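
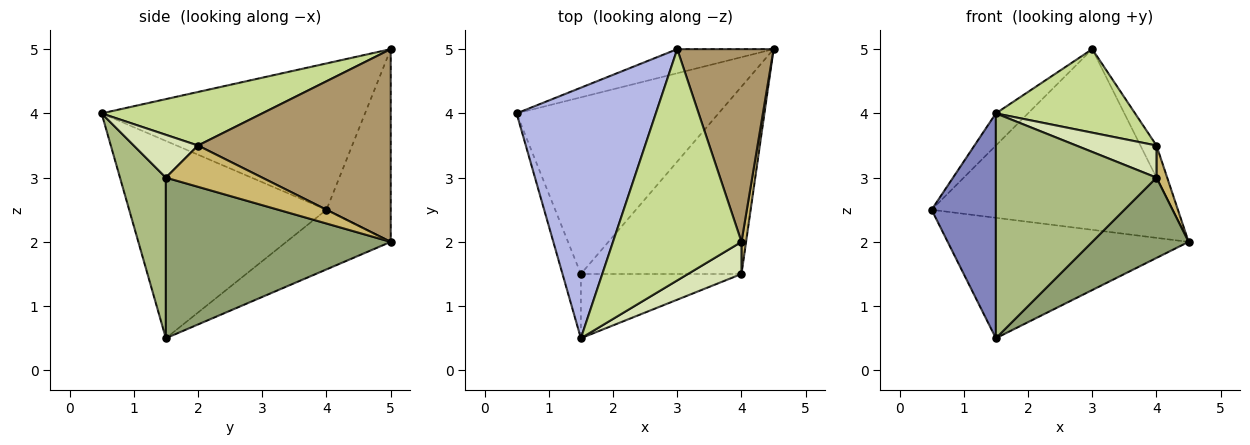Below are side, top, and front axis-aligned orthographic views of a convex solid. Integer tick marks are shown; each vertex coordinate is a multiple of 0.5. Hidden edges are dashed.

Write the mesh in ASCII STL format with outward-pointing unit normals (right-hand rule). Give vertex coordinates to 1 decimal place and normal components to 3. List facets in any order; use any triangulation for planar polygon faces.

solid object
 facet normal -0.237 0.547 -0.803
  outer loop
   vertex 1.5 1.5 0.5
   vertex 0.5 4.0 2.5
   vertex 4.5 5.0 2.0
  endloop
 endfacet
 facet normal -0.947 -0.308 -0.088
  outer loop
   vertex 1.5 1.5 0.5
   vertex 1.5 0.5 4.0
   vertex 0.5 4.0 2.5
  endloop
 endfacet
 facet normal -0.256 0.958 -0.128
  outer loop
   vertex 3.0 5.0 5.0
   vertex 4.5 5.0 2.0
   vertex 0.5 4.0 2.5
  endloop
 endfacet
 facet normal -0.722 0.088 0.687
  outer loop
   vertex 3.0 5.0 5.0
   vertex 0.5 4.0 2.5
   vertex 1.5 0.5 4.0
  endloop
 endfacet
 facet normal 0.677 -0.290 -0.677
  outer loop
   vertex 4.0 1.5 3.0
   vertex 1.5 1.5 0.5
   vertex 4.5 5.0 2.0
  endloop
 endfacet
 facet normal 0.265 -0.927 -0.265
  outer loop
   vertex 4.0 1.5 3.0
   vertex 1.5 0.5 4.0
   vertex 1.5 1.5 0.5
  endloop
 endfacet
 facet normal 0.365 -0.316 0.876
  outer loop
   vertex 4.0 2.0 3.5
   vertex 3.0 5.0 5.0
   vertex 1.5 0.5 4.0
  endloop
 endfacet
 facet normal 0.492 -0.615 0.615
  outer loop
   vertex 4.0 2.0 3.5
   vertex 1.5 0.5 4.0
   vertex 4.0 1.5 3.0
  endloop
 endfacet
 facet normal 0.892 0.074 0.446
  outer loop
   vertex 4.0 2.0 3.5
   vertex 4.5 5.0 2.0
   vertex 3.0 5.0 5.0
  endloop
 endfacet
 facet normal 0.988 -0.110 0.110
  outer loop
   vertex 4.0 2.0 3.5
   vertex 4.0 1.5 3.0
   vertex 4.5 5.0 2.0
  endloop
 endfacet
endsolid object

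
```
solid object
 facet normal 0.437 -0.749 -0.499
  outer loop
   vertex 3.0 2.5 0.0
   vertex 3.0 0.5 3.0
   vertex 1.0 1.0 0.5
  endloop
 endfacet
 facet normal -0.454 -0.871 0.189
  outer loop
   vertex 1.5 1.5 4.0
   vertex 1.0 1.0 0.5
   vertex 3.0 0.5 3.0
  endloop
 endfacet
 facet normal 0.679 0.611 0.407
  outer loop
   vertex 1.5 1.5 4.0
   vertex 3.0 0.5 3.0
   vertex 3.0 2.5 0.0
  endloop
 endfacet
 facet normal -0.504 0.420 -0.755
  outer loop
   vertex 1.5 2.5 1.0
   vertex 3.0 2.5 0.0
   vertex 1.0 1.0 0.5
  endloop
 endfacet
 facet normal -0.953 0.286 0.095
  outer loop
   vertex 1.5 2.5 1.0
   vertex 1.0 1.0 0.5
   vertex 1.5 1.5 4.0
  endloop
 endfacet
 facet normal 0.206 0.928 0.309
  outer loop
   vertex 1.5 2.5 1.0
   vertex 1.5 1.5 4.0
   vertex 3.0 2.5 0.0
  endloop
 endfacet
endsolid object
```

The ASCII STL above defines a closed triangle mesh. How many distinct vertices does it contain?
5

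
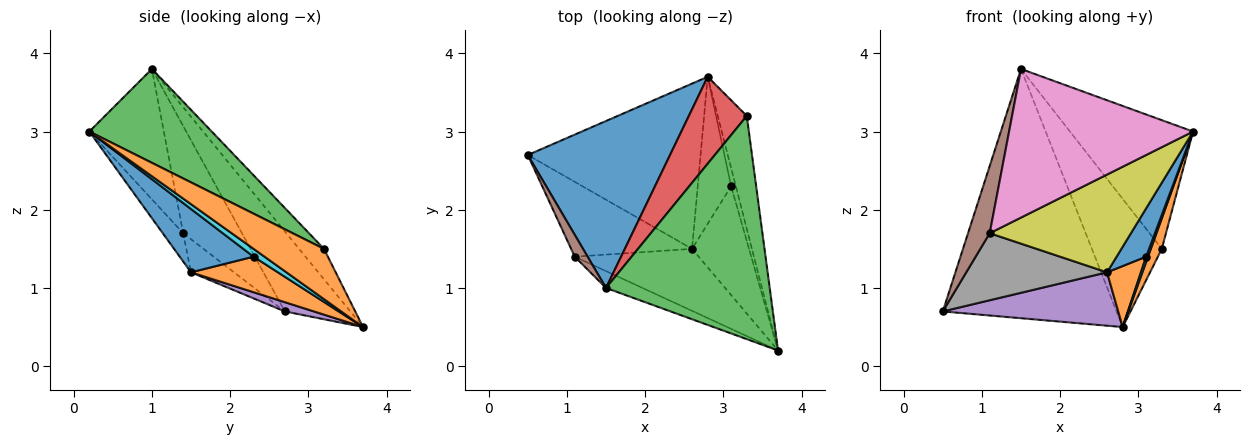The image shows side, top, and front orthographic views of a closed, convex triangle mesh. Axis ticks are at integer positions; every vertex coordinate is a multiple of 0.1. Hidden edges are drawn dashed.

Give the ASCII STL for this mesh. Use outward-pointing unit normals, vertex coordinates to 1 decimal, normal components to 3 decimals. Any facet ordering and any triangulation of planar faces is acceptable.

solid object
 facet normal -0.299 0.793 0.531
  outer loop
   vertex 1.5 1.0 3.8
   vertex 2.8 3.7 0.5
   vertex 0.5 2.7 0.7
  endloop
 endfacet
 facet normal 0.858 -0.133 -0.496
  outer loop
   vertex 3.3 3.2 1.5
   vertex 3.7 0.2 3.0
   vertex 2.8 3.7 0.5
  endloop
 endfacet
 facet normal 0.445 0.447 0.776
  outer loop
   vertex 3.3 3.2 1.5
   vertex 1.5 1.0 3.8
   vertex 3.7 0.2 3.0
  endloop
 endfacet
 facet normal -0.283 0.794 0.538
  outer loop
   vertex 3.3 3.2 1.5
   vertex 2.8 3.7 0.5
   vertex 1.5 1.0 3.8
  endloop
 endfacet
 facet normal 0.051 -0.307 -0.950
  outer loop
   vertex 2.6 1.5 1.2
   vertex 0.5 2.7 0.7
   vertex 2.8 3.7 0.5
  endloop
 endfacet
 facet normal -0.932 -0.344 0.112
  outer loop
   vertex 1.1 1.4 1.7
   vertex 1.5 1.0 3.8
   vertex 0.5 2.7 0.7
  endloop
 endfacet
 facet normal -0.373 -0.922 -0.105
  outer loop
   vertex 1.1 1.4 1.7
   vertex 3.7 0.2 3.0
   vertex 1.5 1.0 3.8
  endloop
 endfacet
 facet normal -0.200 -0.654 -0.730
  outer loop
   vertex 1.1 1.4 1.7
   vertex 0.5 2.7 0.7
   vertex 2.6 1.5 1.2
  endloop
 endfacet
 facet normal -0.121 -0.838 -0.531
  outer loop
   vertex 1.1 1.4 1.7
   vertex 2.6 1.5 1.2
   vertex 3.7 0.2 3.0
  endloop
 endfacet
 facet normal 0.848 -0.145 -0.509
  outer loop
   vertex 3.1 2.3 1.4
   vertex 2.8 3.7 0.5
   vertex 3.7 0.2 3.0
  endloop
 endfacet
 facet normal 0.712 -0.285 -0.641
  outer loop
   vertex 3.1 2.3 1.4
   vertex 3.7 0.2 3.0
   vertex 2.6 1.5 1.2
  endloop
 endfacet
 facet normal 0.701 -0.273 -0.659
  outer loop
   vertex 3.1 2.3 1.4
   vertex 2.6 1.5 1.2
   vertex 2.8 3.7 0.5
  endloop
 endfacet
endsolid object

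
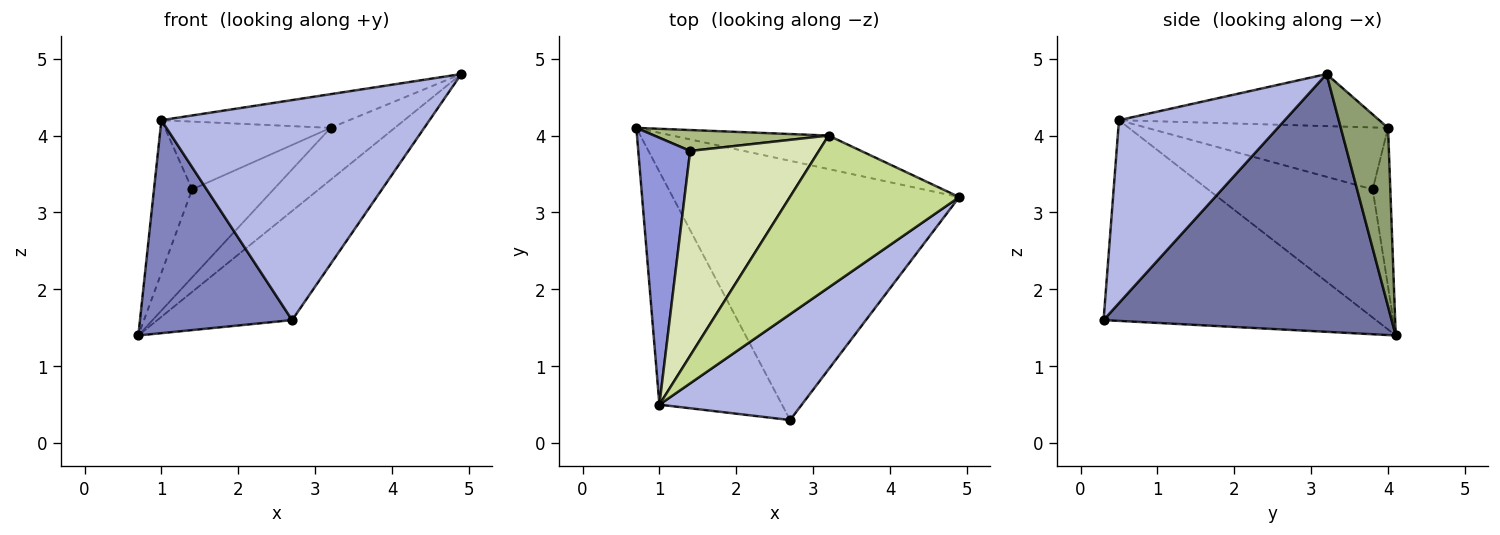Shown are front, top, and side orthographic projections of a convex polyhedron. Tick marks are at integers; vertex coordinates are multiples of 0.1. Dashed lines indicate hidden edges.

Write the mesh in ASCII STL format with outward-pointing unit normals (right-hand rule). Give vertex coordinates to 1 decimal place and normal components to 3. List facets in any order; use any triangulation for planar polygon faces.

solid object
 facet normal 0.638 0.299 -0.709
  outer loop
   vertex 2.7 0.3 1.6
   vertex 0.7 4.1 1.4
   vertex 4.9 3.2 4.8
  endloop
 endfacet
 facet normal -0.770 -0.430 -0.471
  outer loop
   vertex 1.0 0.5 4.2
   vertex 0.7 4.1 1.4
   vertex 2.7 0.3 1.6
  endloop
 endfacet
 facet normal -0.906 0.210 0.367
  outer loop
   vertex 1.0 0.5 4.2
   vertex 1.4 3.8 3.3
   vertex 0.7 4.1 1.4
  endloop
 endfacet
 facet normal 0.487 -0.787 0.379
  outer loop
   vertex 1.0 0.5 4.2
   vertex 2.7 0.3 1.6
   vertex 4.9 3.2 4.8
  endloop
 endfacet
 facet normal 0.526 0.715 -0.461
  outer loop
   vertex 3.2 4.0 4.1
   vertex 4.9 3.2 4.8
   vertex 0.7 4.1 1.4
  endloop
 endfacet
 facet normal -0.206 0.952 0.226
  outer loop
   vertex 3.2 4.0 4.1
   vertex 0.7 4.1 1.4
   vertex 1.4 3.8 3.3
  endloop
 endfacet
 facet normal -0.287 0.207 0.935
  outer loop
   vertex 3.2 4.0 4.1
   vertex 1.0 0.5 4.2
   vertex 4.9 3.2 4.8
  endloop
 endfacet
 facet normal -0.416 0.286 0.863
  outer loop
   vertex 3.2 4.0 4.1
   vertex 1.4 3.8 3.3
   vertex 1.0 0.5 4.2
  endloop
 endfacet
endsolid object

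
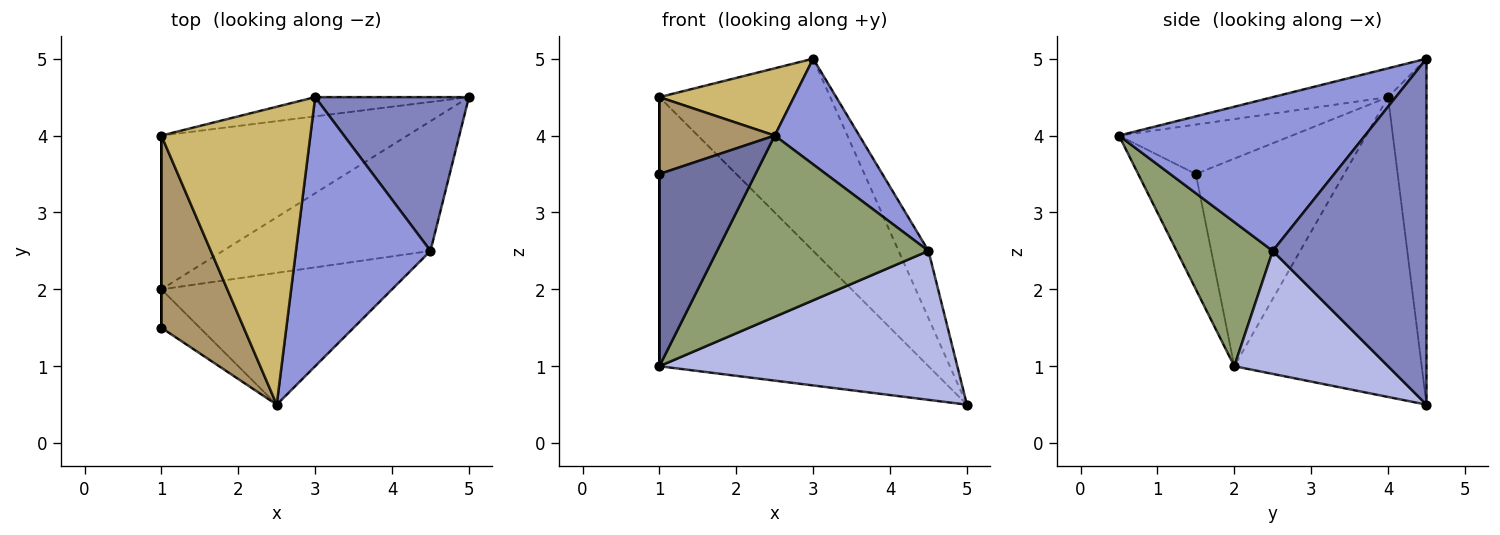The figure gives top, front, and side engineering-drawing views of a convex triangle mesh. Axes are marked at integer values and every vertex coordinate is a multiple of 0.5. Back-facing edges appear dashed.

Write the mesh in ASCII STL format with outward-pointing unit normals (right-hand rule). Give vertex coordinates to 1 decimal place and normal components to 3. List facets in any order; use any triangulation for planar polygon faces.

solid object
 facet normal -0.507 -0.845 -0.169
  outer loop
   vertex 1.0 2.0 1.0
   vertex 2.5 0.5 4.0
   vertex 1.0 1.5 3.5
  endloop
 endfacet
 facet normal 0.900 0.175 0.400
  outer loop
   vertex 4.5 2.5 2.5
   vertex 5.0 4.5 0.5
   vertex 3.0 4.5 5.0
  endloop
 endfacet
 facet normal 0.729 -0.250 0.638
  outer loop
   vertex 4.5 2.5 2.5
   vertex 3.0 4.5 5.0
   vertex 2.5 0.5 4.0
  endloop
 endfacet
 facet normal 0.363 -0.703 -0.612
  outer loop
   vertex 4.5 2.5 2.5
   vertex 1.0 2.0 1.0
   vertex 5.0 4.5 0.5
  endloop
 endfacet
 facet normal 0.345 -0.759 -0.552
  outer loop
   vertex 4.5 2.5 2.5
   vertex 2.5 0.5 4.0
   vertex 1.0 2.0 1.0
  endloop
 endfacet
 facet normal -0.218 0.971 -0.097
  outer loop
   vertex 1.0 4.0 4.5
   vertex 3.0 4.5 5.0
   vertex 5.0 4.5 0.5
  endloop
 endfacet
 facet normal -0.517 0.743 -0.425
  outer loop
   vertex 1.0 4.0 4.5
   vertex 5.0 4.5 0.5
   vertex 1.0 2.0 1.0
  endloop
 endfacet
 facet normal -1.000 0.000 0.000
  outer loop
   vertex 1.0 4.0 4.5
   vertex 1.0 2.0 1.0
   vertex 1.0 1.5 3.5
  endloop
 endfacet
 facet normal -0.487 -0.324 0.811
  outer loop
   vertex 1.0 4.0 4.5
   vertex 1.0 1.5 3.5
   vertex 2.5 0.5 4.0
  endloop
 endfacet
 facet normal -0.186 -0.216 0.959
  outer loop
   vertex 1.0 4.0 4.5
   vertex 2.5 0.5 4.0
   vertex 3.0 4.5 5.0
  endloop
 endfacet
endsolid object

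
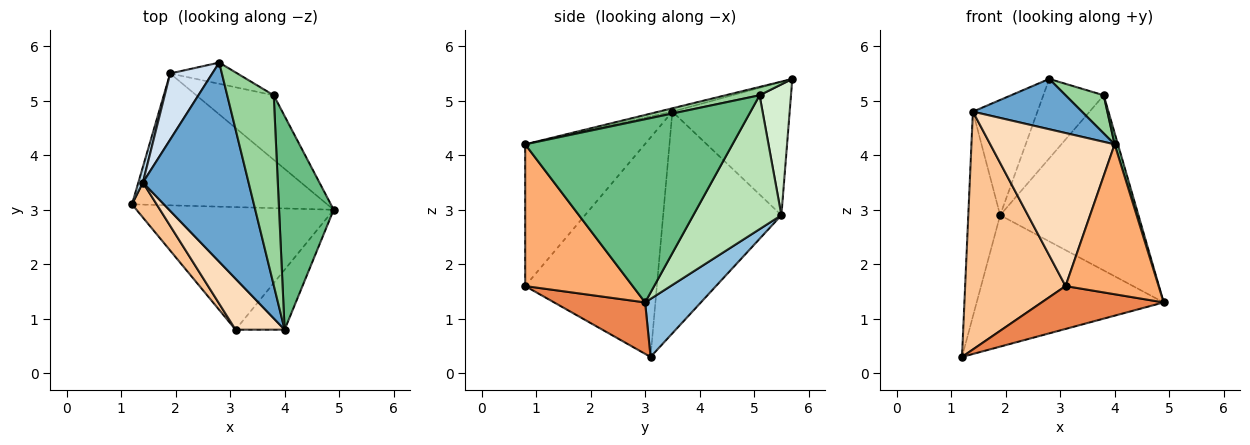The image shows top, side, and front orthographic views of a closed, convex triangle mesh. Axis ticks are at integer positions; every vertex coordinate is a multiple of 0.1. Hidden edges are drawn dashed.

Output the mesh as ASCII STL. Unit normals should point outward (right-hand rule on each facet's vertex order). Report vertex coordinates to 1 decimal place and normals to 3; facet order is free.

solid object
 facet normal -0.031 -0.245 0.969
  outer loop
   vertex 1.4 3.5 4.8
   vertex 4.0 0.8 4.2
   vertex 2.8 5.7 5.4
  endloop
 endfacet
 facet normal 0.206 0.691 -0.693
  outer loop
   vertex 1.9 5.5 2.9
   vertex 4.9 3.0 1.3
   vertex 1.2 3.1 0.3
  endloop
 endfacet
 facet normal -0.965 0.260 0.020
  outer loop
   vertex 1.9 5.5 2.9
   vertex 1.2 3.1 0.3
   vertex 1.4 3.5 4.8
  endloop
 endfacet
 facet normal -0.844 0.465 0.267
  outer loop
   vertex 1.9 5.5 2.9
   vertex 1.4 3.5 4.8
   vertex 2.8 5.7 5.4
  endloop
 endfacet
 facet normal 0.239 -0.321 -0.917
  outer loop
   vertex 3.1 0.8 1.6
   vertex 1.2 3.1 0.3
   vertex 4.9 3.0 1.3
  endloop
 endfacet
 facet normal 0.732 -0.633 -0.253
  outer loop
   vertex 3.1 0.8 1.6
   vertex 4.9 3.0 1.3
   vertex 4.0 0.8 4.2
  endloop
 endfacet
 facet normal -0.792 -0.604 0.089
  outer loop
   vertex 3.1 0.8 1.6
   vertex 1.4 3.5 4.8
   vertex 1.2 3.1 0.3
  endloop
 endfacet
 facet normal -0.674 -0.701 0.233
  outer loop
   vertex 3.1 0.8 1.6
   vertex 4.0 0.8 4.2
   vertex 1.4 3.5 4.8
  endloop
 endfacet
 facet normal 0.958 -0.015 0.286
  outer loop
   vertex 3.8 5.1 5.1
   vertex 4.0 0.8 4.2
   vertex 4.9 3.0 1.3
  endloop
 endfacet
 facet normal 0.173 -0.194 0.966
  outer loop
   vertex 3.8 5.1 5.1
   vertex 2.8 5.7 5.4
   vertex 4.0 0.8 4.2
  endloop
 endfacet
 facet normal 0.513 0.805 -0.297
  outer loop
   vertex 3.8 5.1 5.1
   vertex 4.9 3.0 1.3
   vertex 1.9 5.5 2.9
  endloop
 endfacet
 facet normal 0.449 0.863 -0.231
  outer loop
   vertex 3.8 5.1 5.1
   vertex 1.9 5.5 2.9
   vertex 2.8 5.7 5.4
  endloop
 endfacet
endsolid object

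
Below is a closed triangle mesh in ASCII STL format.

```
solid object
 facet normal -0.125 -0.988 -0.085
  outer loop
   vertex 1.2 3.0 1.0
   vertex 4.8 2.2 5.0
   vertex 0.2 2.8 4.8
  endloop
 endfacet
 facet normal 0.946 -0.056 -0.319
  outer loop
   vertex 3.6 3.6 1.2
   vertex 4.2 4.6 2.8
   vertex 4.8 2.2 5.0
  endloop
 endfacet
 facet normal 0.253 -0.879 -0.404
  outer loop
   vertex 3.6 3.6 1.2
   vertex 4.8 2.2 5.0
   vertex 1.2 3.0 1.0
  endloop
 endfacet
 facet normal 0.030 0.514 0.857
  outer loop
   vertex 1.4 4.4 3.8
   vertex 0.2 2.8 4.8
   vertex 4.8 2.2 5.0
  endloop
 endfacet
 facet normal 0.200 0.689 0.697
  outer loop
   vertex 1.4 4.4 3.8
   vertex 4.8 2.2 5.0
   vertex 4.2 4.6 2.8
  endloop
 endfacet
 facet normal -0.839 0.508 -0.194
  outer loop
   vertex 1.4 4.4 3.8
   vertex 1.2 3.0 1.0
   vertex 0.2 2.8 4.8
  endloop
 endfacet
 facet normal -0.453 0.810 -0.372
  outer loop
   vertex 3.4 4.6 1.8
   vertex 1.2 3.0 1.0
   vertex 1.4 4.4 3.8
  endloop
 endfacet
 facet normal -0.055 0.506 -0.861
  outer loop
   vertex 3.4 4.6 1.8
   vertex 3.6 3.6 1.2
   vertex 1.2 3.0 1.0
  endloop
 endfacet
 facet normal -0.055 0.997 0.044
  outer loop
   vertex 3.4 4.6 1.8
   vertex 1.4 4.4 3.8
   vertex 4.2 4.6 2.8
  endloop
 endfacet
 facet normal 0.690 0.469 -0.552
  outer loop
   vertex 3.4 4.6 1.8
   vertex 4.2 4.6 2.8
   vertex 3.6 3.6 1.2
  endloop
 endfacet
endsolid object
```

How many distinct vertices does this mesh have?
7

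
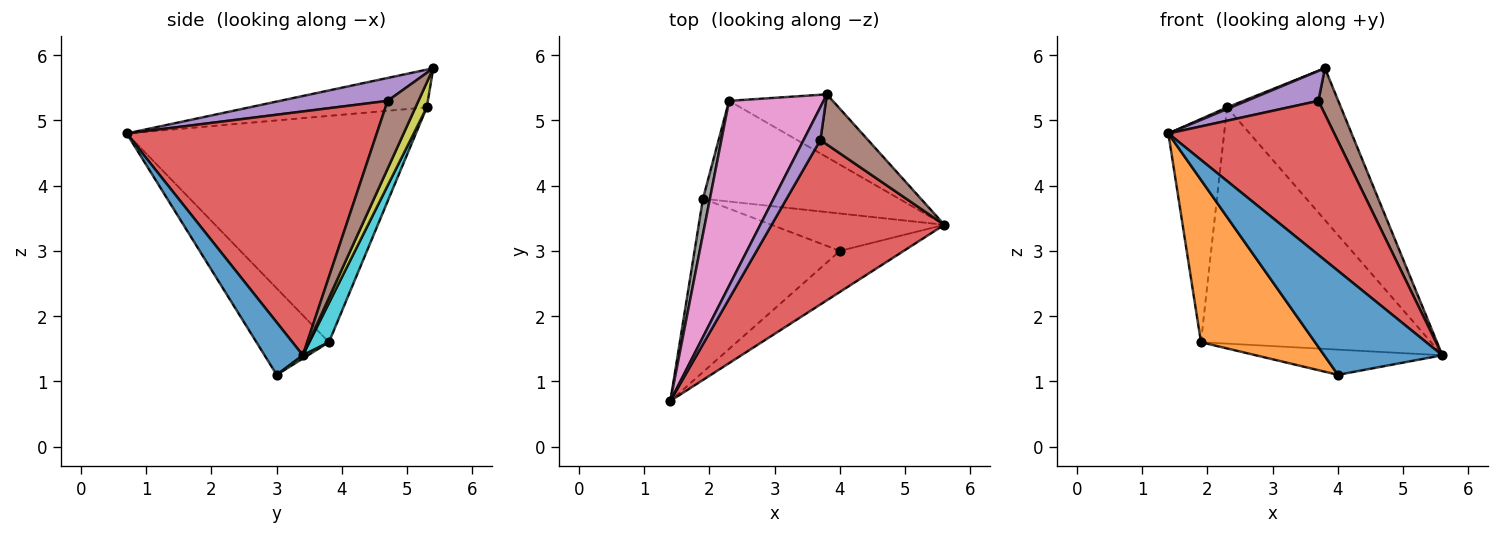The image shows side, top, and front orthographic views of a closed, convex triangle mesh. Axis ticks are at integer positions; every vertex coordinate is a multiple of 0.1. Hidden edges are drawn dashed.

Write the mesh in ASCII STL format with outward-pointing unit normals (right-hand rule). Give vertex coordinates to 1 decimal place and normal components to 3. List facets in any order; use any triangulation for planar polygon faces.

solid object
 facet normal 0.289 -0.891 -0.351
  outer loop
   vertex 4.0 3.0 1.1
   vertex 5.6 3.4 1.4
   vertex 1.4 0.7 4.8
  endloop
 endfacet
 facet normal -0.398 -0.627 -0.670
  outer loop
   vertex 1.9 3.8 1.6
   vertex 4.0 3.0 1.1
   vertex 1.4 0.7 4.8
  endloop
 endfacet
 facet normal 0.016 0.559 -0.829
  outer loop
   vertex 1.9 3.8 1.6
   vertex 5.6 3.4 1.4
   vertex 4.0 3.0 1.1
  endloop
 endfacet
 facet normal 0.718 -0.476 0.508
  outer loop
   vertex 3.7 4.7 5.3
   vertex 1.4 0.7 4.8
   vertex 5.6 3.4 1.4
  endloop
 endfacet
 facet normal 0.710 -0.474 0.521
  outer loop
   vertex 3.7 4.7 5.3
   vertex 3.8 5.4 5.8
   vertex 1.4 0.7 4.8
  endloop
 endfacet
 facet normal 0.724 -0.466 0.508
  outer loop
   vertex 3.7 4.7 5.3
   vertex 5.6 3.4 1.4
   vertex 3.8 5.4 5.8
  endloop
 endfacet
 facet normal -0.371 -0.008 0.929
  outer loop
   vertex 2.3 5.3 5.2
   vertex 1.4 0.7 4.8
   vertex 3.8 5.4 5.8
  endloop
 endfacet
 facet normal -0.981 0.189 0.030
  outer loop
   vertex 2.3 5.3 5.2
   vertex 1.9 3.8 1.6
   vertex 1.4 0.7 4.8
  endloop
 endfacet
 facet normal 0.091 0.920 -0.381
  outer loop
   vertex 2.3 5.3 5.2
   vertex 3.8 5.4 5.8
   vertex 5.6 3.4 1.4
  endloop
 endfacet
 facet normal 0.078 0.917 -0.391
  outer loop
   vertex 2.3 5.3 5.2
   vertex 5.6 3.4 1.4
   vertex 1.9 3.8 1.6
  endloop
 endfacet
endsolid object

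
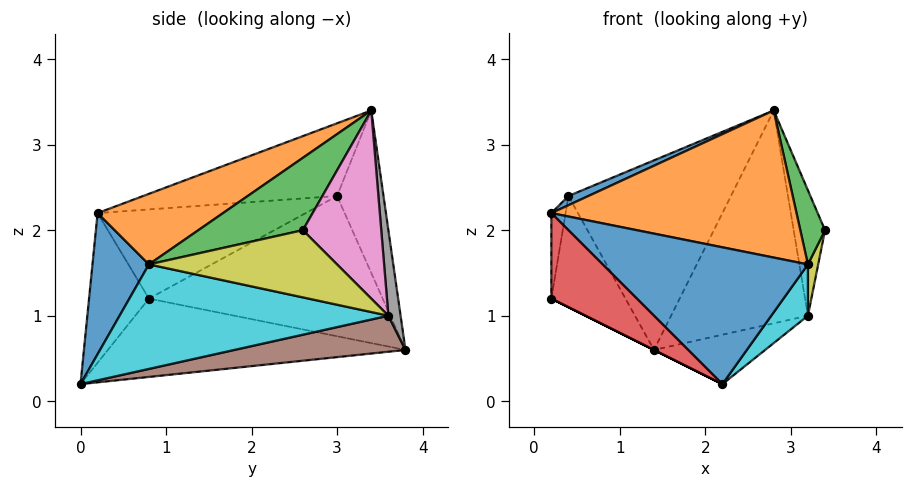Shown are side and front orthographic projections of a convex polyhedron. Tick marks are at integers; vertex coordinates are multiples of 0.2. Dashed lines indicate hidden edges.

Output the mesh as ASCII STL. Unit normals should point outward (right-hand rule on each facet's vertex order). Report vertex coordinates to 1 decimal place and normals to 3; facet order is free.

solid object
 facet normal 0.249 -0.907 0.340
  outer loop
   vertex 3.2 0.8 1.6
   vertex 0.2 0.2 2.2
   vertex 2.2 0.0 0.2
  endloop
 endfacet
 facet normal 0.266 -0.521 0.811
  outer loop
   vertex 3.2 0.8 1.6
   vertex 2.8 3.4 3.4
   vertex 0.2 0.2 2.2
  endloop
 endfacet
 facet normal 0.853 -0.202 0.481
  outer loop
   vertex 3.2 0.8 1.6
   vertex 3.4 2.6 2.0
   vertex 2.8 3.4 3.4
  endloop
 endfacet
 facet normal -0.515 -0.735 -0.441
  outer loop
   vertex 0.2 0.8 1.2
   vertex 2.2 0.0 0.2
   vertex 0.2 0.2 2.2
  endloop
 endfacet
 facet normal -0.447 0.000 -0.894
  outer loop
   vertex 0.2 0.8 1.2
   vertex 1.4 3.8 0.6
   vertex 2.2 0.0 0.2
  endloop
 endfacet
 facet normal 0.230 0.150 -0.962
  outer loop
   vertex 3.2 3.6 1.0
   vertex 2.2 0.0 0.2
   vertex 1.4 3.8 0.6
  endloop
 endfacet
 facet normal 0.913 0.365 0.183
  outer loop
   vertex 3.2 3.6 1.0
   vertex 2.8 3.4 3.4
   vertex 3.4 2.6 2.0
  endloop
 endfacet
 facet normal 0.089 0.991 0.097
  outer loop
   vertex 3.2 3.6 1.0
   vertex 1.4 3.8 0.6
   vertex 2.8 3.4 3.4
  endloop
 endfacet
 facet normal 0.968 -0.053 -0.246
  outer loop
   vertex 3.2 3.6 1.0
   vertex 3.4 2.6 2.0
   vertex 3.2 0.8 1.6
  endloop
 endfacet
 facet normal 0.838 -0.114 -0.533
  outer loop
   vertex 3.2 3.6 1.0
   vertex 3.2 0.8 1.6
   vertex 2.2 0.0 0.2
  endloop
 endfacet
 facet normal -0.379 -0.039 0.925
  outer loop
   vertex 0.4 3.0 2.4
   vertex 0.2 0.2 2.2
   vertex 2.8 3.4 3.4
  endloop
 endfacet
 facet normal -0.265 0.927 0.265
  outer loop
   vertex 0.4 3.0 2.4
   vertex 2.8 3.4 3.4
   vertex 1.4 3.8 0.6
  endloop
 endfacet
 facet normal -0.997 0.068 0.041
  outer loop
   vertex 0.4 3.0 2.4
   vertex 0.2 0.8 1.2
   vertex 0.2 0.2 2.2
  endloop
 endfacet
 facet normal -0.886 0.281 -0.368
  outer loop
   vertex 0.4 3.0 2.4
   vertex 1.4 3.8 0.6
   vertex 0.2 0.8 1.2
  endloop
 endfacet
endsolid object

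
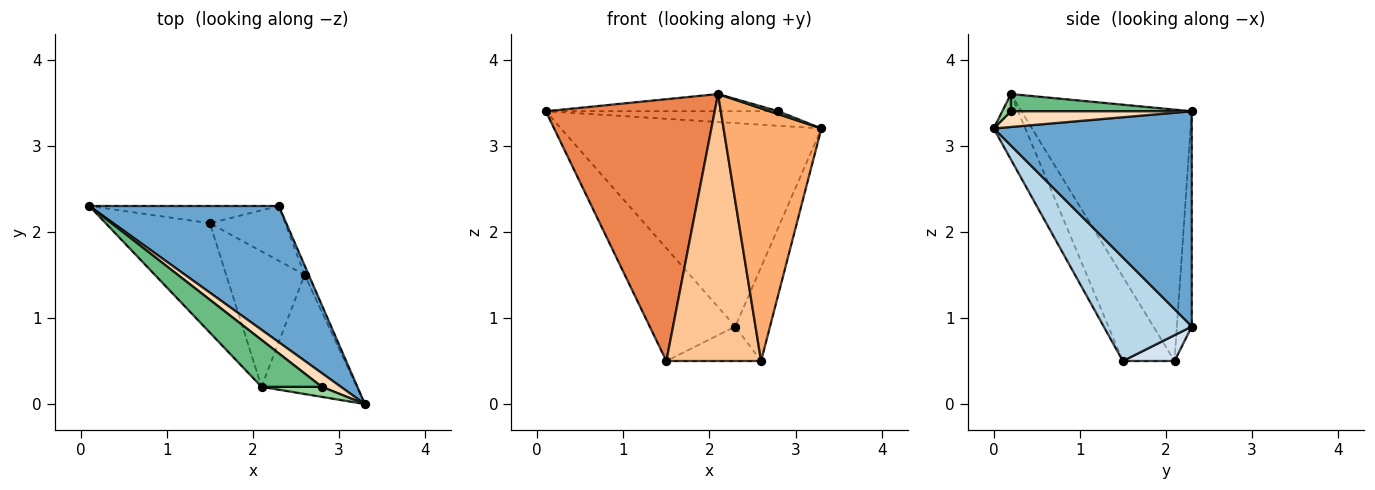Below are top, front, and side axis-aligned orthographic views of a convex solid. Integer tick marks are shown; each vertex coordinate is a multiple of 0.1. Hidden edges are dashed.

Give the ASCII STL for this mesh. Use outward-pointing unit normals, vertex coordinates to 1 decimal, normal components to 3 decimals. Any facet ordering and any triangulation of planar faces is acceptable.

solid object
 facet normal 0.534 0.702 0.470
  outer loop
   vertex 2.3 2.3 0.9
   vertex 0.1 2.3 3.4
   vertex 3.3 0.0 3.2
  endloop
 endfacet
 facet normal -0.169 0.974 -0.149
  outer loop
   vertex 1.5 2.1 0.5
   vertex 0.1 2.3 3.4
   vertex 2.3 2.3 0.9
  endloop
 endfacet
 facet normal 0.929 0.367 -0.037
  outer loop
   vertex 2.6 1.5 0.5
   vertex 2.3 2.3 0.9
   vertex 3.3 0.0 3.2
  endloop
 endfacet
 facet normal 0.279 0.511 -0.813
  outer loop
   vertex 2.6 1.5 0.5
   vertex 1.5 2.1 0.5
   vertex 2.3 2.3 0.9
  endloop
 endfacet
 facet normal -0.681 -0.676 -0.282
  outer loop
   vertex 2.1 0.2 3.6
   vertex 0.1 2.3 3.4
   vertex 1.5 2.1 0.5
  endloop
 endfacet
 facet normal -0.281 -0.868 -0.409
  outer loop
   vertex 2.1 0.2 3.6
   vertex 2.6 1.5 0.5
   vertex 3.3 0.0 3.2
  endloop
 endfacet
 facet normal -0.437 -0.802 -0.407
  outer loop
   vertex 2.1 0.2 3.6
   vertex 1.5 2.1 0.5
   vertex 2.6 1.5 0.5
  endloop
 endfacet
 facet normal 0.492 0.633 0.598
  outer loop
   vertex 2.8 0.2 3.4
   vertex 3.3 0.0 3.2
   vertex 0.1 2.3 3.4
  endloop
 endfacet
 facet normal 0.259 0.333 0.907
  outer loop
   vertex 2.8 0.2 3.4
   vertex 0.1 2.3 3.4
   vertex 2.1 0.2 3.6
  endloop
 endfacet
 facet normal 0.265 -0.265 0.927
  outer loop
   vertex 2.8 0.2 3.4
   vertex 2.1 0.2 3.6
   vertex 3.3 0.0 3.2
  endloop
 endfacet
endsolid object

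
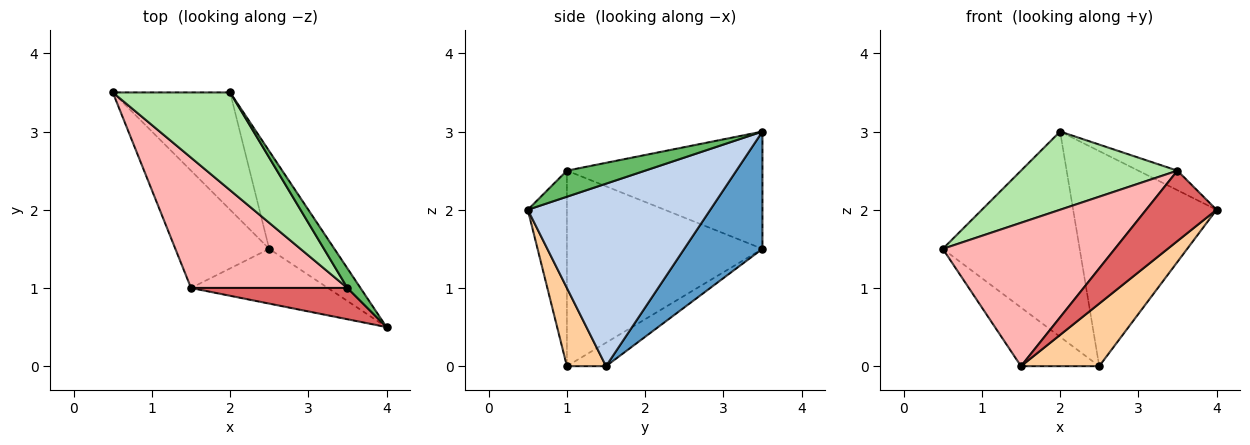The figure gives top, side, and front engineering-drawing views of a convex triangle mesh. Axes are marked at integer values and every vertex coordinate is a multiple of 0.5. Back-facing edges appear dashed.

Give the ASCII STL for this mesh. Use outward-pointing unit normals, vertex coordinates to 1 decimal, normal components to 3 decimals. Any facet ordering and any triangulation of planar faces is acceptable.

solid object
 facet normal 0.444 0.778 -0.444
  outer loop
   vertex 2.5 1.5 0.0
   vertex 0.5 3.5 1.5
   vertex 2.0 3.5 3.0
  endloop
 endfacet
 facet normal 0.757 0.595 -0.270
  outer loop
   vertex 2.5 1.5 0.0
   vertex 2.0 3.5 3.0
   vertex 4.0 0.5 2.0
  endloop
 endfacet
 facet normal -0.218 0.436 -0.873
  outer loop
   vertex 1.5 1.0 0.0
   vertex 0.5 3.5 1.5
   vertex 2.5 1.5 0.0
  endloop
 endfacet
 facet normal 0.352 -0.704 -0.616
  outer loop
   vertex 1.5 1.0 0.0
   vertex 2.5 1.5 0.0
   vertex 4.0 0.5 2.0
  endloop
 endfacet
 facet normal 0.816 0.408 0.408
  outer loop
   vertex 3.5 1.0 2.5
   vertex 4.0 0.5 2.0
   vertex 2.0 3.5 3.0
  endloop
 endfacet
 facet normal -0.615 -0.492 0.615
  outer loop
   vertex 3.5 1.0 2.5
   vertex 2.0 3.5 3.0
   vertex 0.5 3.5 1.5
  endloop
 endfacet
 facet normal -0.453 -0.815 0.362
  outer loop
   vertex 3.5 1.0 2.5
   vertex 1.5 1.0 0.0
   vertex 4.0 0.5 2.0
  endloop
 endfacet
 facet normal -0.644 -0.566 0.515
  outer loop
   vertex 3.5 1.0 2.5
   vertex 0.5 3.5 1.5
   vertex 1.5 1.0 0.0
  endloop
 endfacet
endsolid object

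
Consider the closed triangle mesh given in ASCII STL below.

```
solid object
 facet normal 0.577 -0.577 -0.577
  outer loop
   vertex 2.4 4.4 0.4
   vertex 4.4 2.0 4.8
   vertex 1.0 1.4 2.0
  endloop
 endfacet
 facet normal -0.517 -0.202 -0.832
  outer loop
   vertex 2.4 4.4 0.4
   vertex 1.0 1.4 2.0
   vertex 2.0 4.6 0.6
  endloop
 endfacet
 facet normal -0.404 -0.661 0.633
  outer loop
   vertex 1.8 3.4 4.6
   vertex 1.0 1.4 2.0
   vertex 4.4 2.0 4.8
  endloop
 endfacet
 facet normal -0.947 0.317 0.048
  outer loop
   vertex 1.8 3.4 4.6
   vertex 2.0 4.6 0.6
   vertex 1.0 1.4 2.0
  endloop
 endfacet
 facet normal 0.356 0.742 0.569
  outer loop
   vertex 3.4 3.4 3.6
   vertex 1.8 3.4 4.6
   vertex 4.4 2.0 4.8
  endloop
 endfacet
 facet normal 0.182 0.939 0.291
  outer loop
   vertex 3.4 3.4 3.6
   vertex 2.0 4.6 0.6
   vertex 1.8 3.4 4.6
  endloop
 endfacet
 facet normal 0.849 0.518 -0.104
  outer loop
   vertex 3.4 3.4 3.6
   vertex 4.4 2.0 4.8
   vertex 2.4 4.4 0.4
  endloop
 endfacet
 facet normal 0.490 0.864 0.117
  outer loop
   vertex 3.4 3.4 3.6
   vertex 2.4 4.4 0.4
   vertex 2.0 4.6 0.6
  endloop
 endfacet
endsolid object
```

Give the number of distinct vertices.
6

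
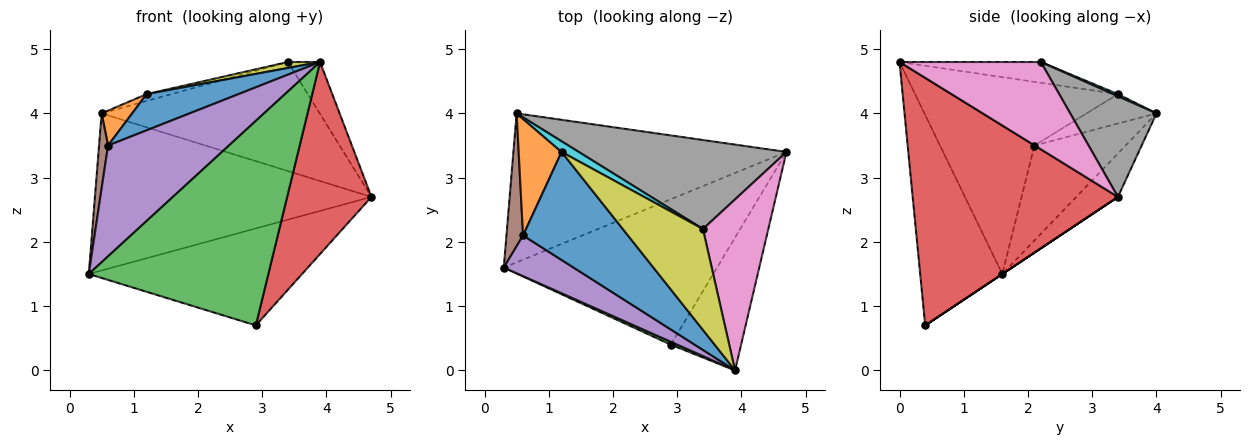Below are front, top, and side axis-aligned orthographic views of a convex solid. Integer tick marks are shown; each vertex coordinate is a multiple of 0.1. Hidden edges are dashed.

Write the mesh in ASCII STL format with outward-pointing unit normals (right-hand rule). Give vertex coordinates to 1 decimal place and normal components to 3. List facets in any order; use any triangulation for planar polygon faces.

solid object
 facet normal -0.109 0.721 -0.684
  outer loop
   vertex 0.5 4.0 4.0
   vertex 4.7 3.4 2.7
   vertex 0.3 1.6 1.5
  endloop
 endfacet
 facet normal 0.000 0.555 -0.832
  outer loop
   vertex 2.9 0.4 0.7
   vertex 0.3 1.6 1.5
   vertex 4.7 3.4 2.7
  endloop
 endfacet
 facet normal -0.416 -0.909 0.013
  outer loop
   vertex 2.9 0.4 0.7
   vertex 3.9 0.0 4.8
   vertex 0.3 1.6 1.5
  endloop
 endfacet
 facet normal 0.895 -0.367 -0.254
  outer loop
   vertex 2.9 0.4 0.7
   vertex 4.7 3.4 2.7
   vertex 3.9 0.0 4.8
  endloop
 endfacet
 facet normal -0.591 -0.757 0.278
  outer loop
   vertex 0.6 2.1 3.5
   vertex 0.3 1.6 1.5
   vertex 3.9 0.0 4.8
  endloop
 endfacet
 facet normal -0.980 -0.097 0.171
  outer loop
   vertex 0.6 2.1 3.5
   vertex 0.5 4.0 4.0
   vertex 0.3 1.6 1.5
  endloop
 endfacet
 facet normal 0.787 0.179 0.590
  outer loop
   vertex 3.4 2.2 4.8
   vertex 3.9 0.0 4.8
   vertex 4.7 3.4 2.7
  endloop
 endfacet
 facet normal 0.293 0.741 0.605
  outer loop
   vertex 3.4 2.2 4.8
   vertex 4.7 3.4 2.7
   vertex 0.5 4.0 4.0
  endloop
 endfacet
 facet normal -0.251 -0.057 0.966
  outer loop
   vertex 1.2 3.4 4.3
   vertex 3.9 0.0 4.8
   vertex 3.4 2.2 4.8
  endloop
 endfacet
 facet normal 0.104 0.540 0.835
  outer loop
   vertex 1.2 3.4 4.3
   vertex 3.4 2.2 4.8
   vertex 0.5 4.0 4.0
  endloop
 endfacet
 facet normal -0.499 -0.275 0.822
  outer loop
   vertex 1.2 3.4 4.3
   vertex 0.6 2.1 3.5
   vertex 3.9 0.0 4.8
  endloop
 endfacet
 facet normal -0.549 -0.240 0.801
  outer loop
   vertex 1.2 3.4 4.3
   vertex 0.5 4.0 4.0
   vertex 0.6 2.1 3.5
  endloop
 endfacet
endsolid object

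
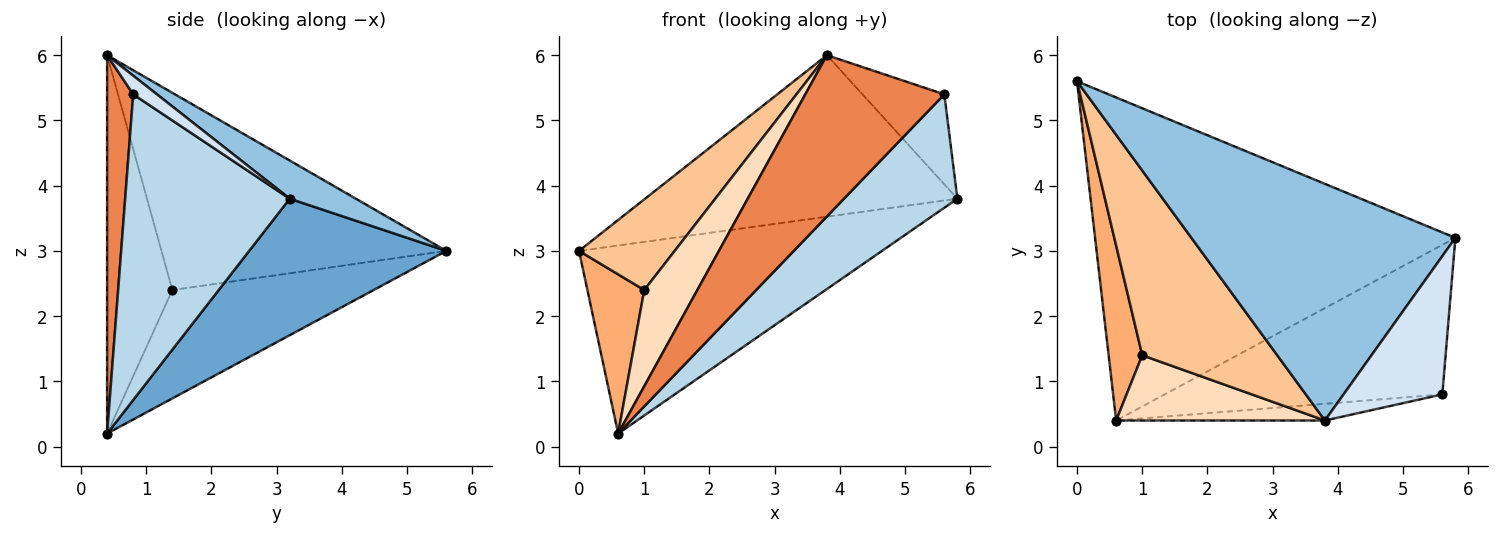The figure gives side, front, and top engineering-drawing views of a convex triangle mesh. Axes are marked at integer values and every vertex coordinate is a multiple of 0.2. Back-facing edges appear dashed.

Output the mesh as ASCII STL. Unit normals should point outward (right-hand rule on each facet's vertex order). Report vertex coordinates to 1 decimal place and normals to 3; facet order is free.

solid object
 facet normal 0.311 0.478 -0.821
  outer loop
   vertex 0.6 0.4 0.2
   vertex 0.0 5.6 3.0
   vertex 5.8 3.2 3.8
  endloop
 endfacet
 facet normal 0.118 0.560 0.820
  outer loop
   vertex 3.8 0.4 6.0
   vertex 5.8 3.2 3.8
   vertex 0.0 5.6 3.0
  endloop
 endfacet
 facet normal 0.659 -0.454 -0.599
  outer loop
   vertex 5.6 0.8 5.4
   vertex 0.6 0.4 0.2
   vertex 5.8 3.2 3.8
  endloop
 endfacet
 facet normal 0.156 0.539 0.828
  outer loop
   vertex 5.6 0.8 5.4
   vertex 5.8 3.2 3.8
   vertex 3.8 0.4 6.0
  endloop
 endfacet
 facet normal 0.184 -0.978 -0.101
  outer loop
   vertex 5.6 0.8 5.4
   vertex 3.8 0.4 6.0
   vertex 0.6 0.4 0.2
  endloop
 endfacet
 facet normal -0.922 -0.260 0.286
  outer loop
   vertex 1.0 1.4 2.4
   vertex 0.0 5.6 3.0
   vertex 0.6 0.4 0.2
  endloop
 endfacet
 facet normal -0.795 -0.267 0.544
  outer loop
   vertex 1.0 1.4 2.4
   vertex 3.8 0.4 6.0
   vertex 0.0 5.6 3.0
  endloop
 endfacet
 facet normal -0.713 -0.580 0.393
  outer loop
   vertex 1.0 1.4 2.4
   vertex 0.6 0.4 0.2
   vertex 3.8 0.4 6.0
  endloop
 endfacet
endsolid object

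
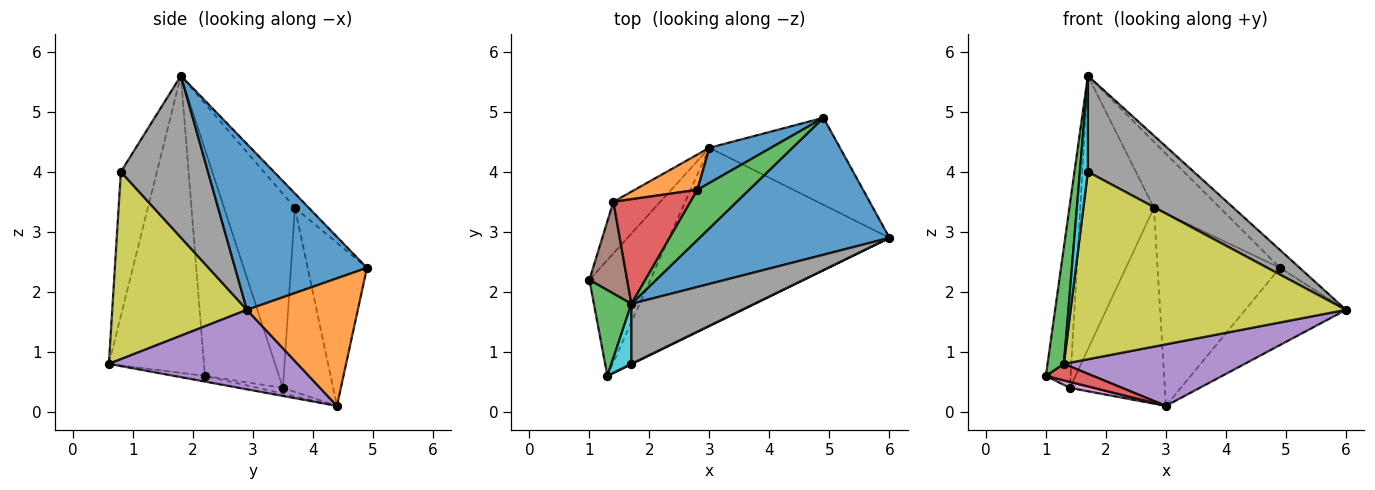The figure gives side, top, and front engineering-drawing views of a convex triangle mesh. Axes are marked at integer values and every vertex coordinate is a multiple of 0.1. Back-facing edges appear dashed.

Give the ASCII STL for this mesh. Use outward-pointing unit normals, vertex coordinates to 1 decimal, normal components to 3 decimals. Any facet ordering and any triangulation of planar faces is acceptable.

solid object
 facet normal 0.655 0.098 0.749
  outer loop
   vertex 1.7 1.8 5.6
   vertex 6.0 2.9 1.7
   vertex 4.9 4.9 2.4
  endloop
 endfacet
 facet normal 0.590 0.536 -0.604
  outer loop
   vertex 3.0 4.4 0.1
   vertex 4.9 4.9 2.4
   vertex 6.0 2.9 1.7
  endloop
 endfacet
 facet normal -0.978 -0.168 0.123
  outer loop
   vertex 1.3 0.6 0.8
   vertex 1.7 1.8 5.6
   vertex 1.0 2.2 0.6
  endloop
 endfacet
 facet normal -0.092 -0.140 -0.986
  outer loop
   vertex 1.3 0.6 0.8
   vertex 1.0 2.2 0.6
   vertex 3.0 4.4 0.1
  endloop
 endfacet
 facet normal 0.323 -0.309 -0.895
  outer loop
   vertex 1.3 0.6 0.8
   vertex 3.0 4.4 0.1
   vertex 6.0 2.9 1.7
  endloop
 endfacet
 facet normal -0.937 0.312 0.156
  outer loop
   vertex 1.4 3.5 0.4
   vertex 1.0 2.2 0.6
   vertex 1.7 1.8 5.6
  endloop
 endfacet
 facet normal -0.120 -0.115 -0.986
  outer loop
   vertex 1.4 3.5 0.4
   vertex 3.0 4.4 0.1
   vertex 1.0 2.2 0.6
  endloop
 endfacet
 facet normal 0.572 -0.695 0.435
  outer loop
   vertex 1.7 0.8 4.0
   vertex 6.0 2.9 1.7
   vertex 1.7 1.8 5.6
  endloop
 endfacet
 facet normal 0.439 -0.898 0.001
  outer loop
   vertex 1.7 0.8 4.0
   vertex 1.3 0.6 0.8
   vertex 6.0 2.9 1.7
  endloop
 endfacet
 facet normal -0.967 -0.215 0.134
  outer loop
   vertex 1.7 0.8 4.0
   vertex 1.7 1.8 5.6
   vertex 1.3 0.6 0.8
  endloop
 endfacet
 facet normal -0.430 0.888 0.162
  outer loop
   vertex 2.8 3.7 3.4
   vertex 4.9 4.9 2.4
   vertex 3.0 4.4 0.1
  endloop
 endfacet
 facet normal -0.462 0.873 0.157
  outer loop
   vertex 2.8 3.7 3.4
   vertex 3.0 4.4 0.1
   vertex 1.4 3.5 0.4
  endloop
 endfacet
 facet normal -0.165 0.786 0.596
  outer loop
   vertex 2.8 3.7 3.4
   vertex 1.7 1.8 5.6
   vertex 4.9 4.9 2.4
  endloop
 endfacet
 facet normal -0.669 0.695 0.266
  outer loop
   vertex 2.8 3.7 3.4
   vertex 1.4 3.5 0.4
   vertex 1.7 1.8 5.6
  endloop
 endfacet
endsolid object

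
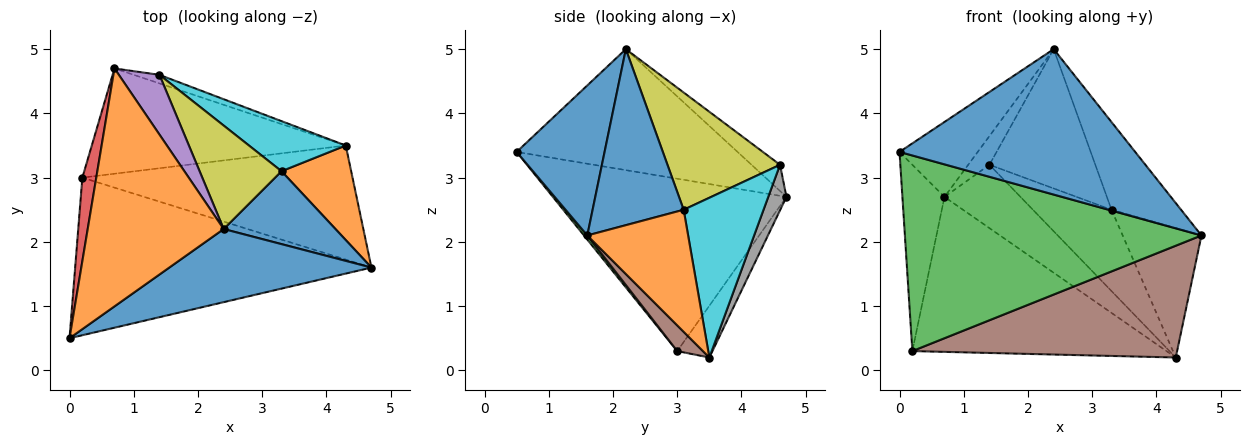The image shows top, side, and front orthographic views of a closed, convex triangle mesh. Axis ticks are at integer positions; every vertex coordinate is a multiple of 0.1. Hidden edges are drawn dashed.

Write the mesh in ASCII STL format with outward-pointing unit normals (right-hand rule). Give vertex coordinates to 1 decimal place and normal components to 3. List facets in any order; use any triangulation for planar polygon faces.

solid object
 facet normal 0.316 -0.848 0.426
  outer loop
   vertex 2.4 2.2 5.0
   vertex 0.0 0.5 3.4
   vertex 4.7 1.6 2.1
  endloop
 endfacet
 facet normal -0.647 0.229 0.727
  outer loop
   vertex 2.4 2.2 5.0
   vertex 0.7 4.7 2.7
   vertex 0.0 0.5 3.4
  endloop
 endfacet
 facet normal 0.009 -0.779 -0.627
  outer loop
   vertex 0.2 3.0 0.3
   vertex 4.7 1.6 2.1
   vertex 0.0 0.5 3.4
  endloop
 endfacet
 facet normal -0.981 0.177 0.079
  outer loop
   vertex 0.2 3.0 0.3
   vertex 0.0 0.5 3.4
   vertex 0.7 4.7 2.7
  endloop
 endfacet
 facet normal -0.503 0.375 0.779
  outer loop
   vertex 1.4 4.6 3.2
   vertex 0.7 4.7 2.7
   vertex 2.4 2.2 5.0
  endloop
 endfacet
 facet normal 0.068 -0.698 -0.713
  outer loop
   vertex 4.3 3.5 0.2
   vertex 4.7 1.6 2.1
   vertex 0.2 3.0 0.3
  endloop
 endfacet
 facet normal -0.114 0.822 -0.558
  outer loop
   vertex 4.3 3.5 0.2
   vertex 0.2 3.0 0.3
   vertex 0.7 4.7 2.7
  endloop
 endfacet
 facet normal 0.231 0.964 -0.130
  outer loop
   vertex 4.3 3.5 0.2
   vertex 0.7 4.7 2.7
   vertex 1.4 4.6 3.2
  endloop
 endfacet
 facet normal 0.649 0.611 0.454
  outer loop
   vertex 3.3 3.1 2.5
   vertex 1.4 4.6 3.2
   vertex 2.4 2.2 5.0
  endloop
 endfacet
 facet normal 0.654 0.644 0.396
  outer loop
   vertex 3.3 3.1 2.5
   vertex 4.3 3.5 0.2
   vertex 1.4 4.6 3.2
  endloop
 endfacet
 facet normal 0.709 0.542 0.451
  outer loop
   vertex 3.3 3.1 2.5
   vertex 2.4 2.2 5.0
   vertex 4.7 1.6 2.1
  endloop
 endfacet
 facet normal 0.719 0.561 0.410
  outer loop
   vertex 3.3 3.1 2.5
   vertex 4.7 1.6 2.1
   vertex 4.3 3.5 0.2
  endloop
 endfacet
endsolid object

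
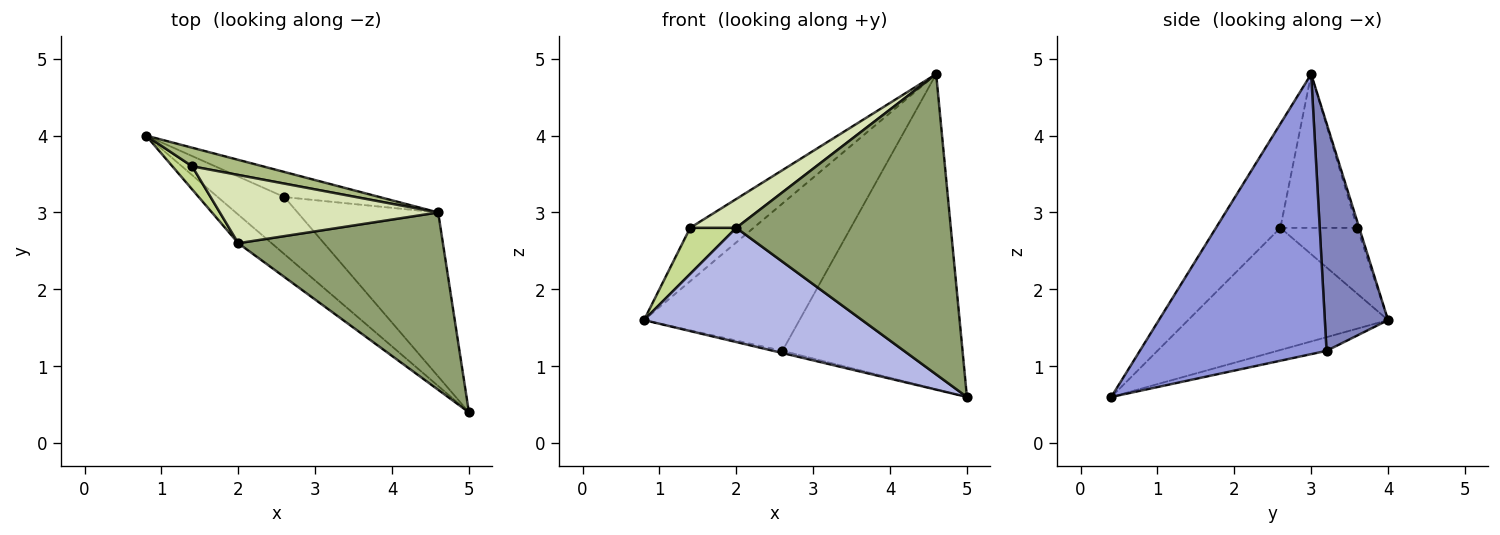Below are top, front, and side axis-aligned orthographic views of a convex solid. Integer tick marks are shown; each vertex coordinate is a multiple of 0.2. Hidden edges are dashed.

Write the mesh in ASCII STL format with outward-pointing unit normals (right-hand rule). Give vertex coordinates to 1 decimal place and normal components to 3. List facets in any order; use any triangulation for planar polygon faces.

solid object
 facet normal -0.201 0.038 -0.979
  outer loop
   vertex 2.6 3.2 1.2
   vertex 5.0 0.4 0.6
   vertex 0.8 4.0 1.6
  endloop
 endfacet
 facet normal 0.372 0.915 -0.156
  outer loop
   vertex 2.6 3.2 1.2
   vertex 0.8 4.0 1.6
   vertex 4.6 3.0 4.8
  endloop
 endfacet
 facet normal 0.677 0.653 -0.340
  outer loop
   vertex 2.6 3.2 1.2
   vertex 4.6 3.0 4.8
   vertex 5.0 0.4 0.6
  endloop
 endfacet
 facet normal -0.665 -0.725 -0.181
  outer loop
   vertex 2.0 2.6 2.8
   vertex 0.8 4.0 1.6
   vertex 5.0 0.4 0.6
  endloop
 endfacet
 facet normal -0.250 -0.834 0.492
  outer loop
   vertex 2.0 2.6 2.8
   vertex 5.0 0.4 0.6
   vertex 4.6 3.0 4.8
  endloop
 endfacet
 facet normal -0.029 0.944 0.329
  outer loop
   vertex 1.4 3.6 2.8
   vertex 4.6 3.0 4.8
   vertex 0.8 4.0 1.6
  endloop
 endfacet
 facet normal -0.830 -0.498 0.249
  outer loop
   vertex 1.4 3.6 2.8
   vertex 0.8 4.0 1.6
   vertex 2.0 2.6 2.8
  endloop
 endfacet
 facet normal -0.544 -0.327 0.773
  outer loop
   vertex 1.4 3.6 2.8
   vertex 2.0 2.6 2.8
   vertex 4.6 3.0 4.8
  endloop
 endfacet
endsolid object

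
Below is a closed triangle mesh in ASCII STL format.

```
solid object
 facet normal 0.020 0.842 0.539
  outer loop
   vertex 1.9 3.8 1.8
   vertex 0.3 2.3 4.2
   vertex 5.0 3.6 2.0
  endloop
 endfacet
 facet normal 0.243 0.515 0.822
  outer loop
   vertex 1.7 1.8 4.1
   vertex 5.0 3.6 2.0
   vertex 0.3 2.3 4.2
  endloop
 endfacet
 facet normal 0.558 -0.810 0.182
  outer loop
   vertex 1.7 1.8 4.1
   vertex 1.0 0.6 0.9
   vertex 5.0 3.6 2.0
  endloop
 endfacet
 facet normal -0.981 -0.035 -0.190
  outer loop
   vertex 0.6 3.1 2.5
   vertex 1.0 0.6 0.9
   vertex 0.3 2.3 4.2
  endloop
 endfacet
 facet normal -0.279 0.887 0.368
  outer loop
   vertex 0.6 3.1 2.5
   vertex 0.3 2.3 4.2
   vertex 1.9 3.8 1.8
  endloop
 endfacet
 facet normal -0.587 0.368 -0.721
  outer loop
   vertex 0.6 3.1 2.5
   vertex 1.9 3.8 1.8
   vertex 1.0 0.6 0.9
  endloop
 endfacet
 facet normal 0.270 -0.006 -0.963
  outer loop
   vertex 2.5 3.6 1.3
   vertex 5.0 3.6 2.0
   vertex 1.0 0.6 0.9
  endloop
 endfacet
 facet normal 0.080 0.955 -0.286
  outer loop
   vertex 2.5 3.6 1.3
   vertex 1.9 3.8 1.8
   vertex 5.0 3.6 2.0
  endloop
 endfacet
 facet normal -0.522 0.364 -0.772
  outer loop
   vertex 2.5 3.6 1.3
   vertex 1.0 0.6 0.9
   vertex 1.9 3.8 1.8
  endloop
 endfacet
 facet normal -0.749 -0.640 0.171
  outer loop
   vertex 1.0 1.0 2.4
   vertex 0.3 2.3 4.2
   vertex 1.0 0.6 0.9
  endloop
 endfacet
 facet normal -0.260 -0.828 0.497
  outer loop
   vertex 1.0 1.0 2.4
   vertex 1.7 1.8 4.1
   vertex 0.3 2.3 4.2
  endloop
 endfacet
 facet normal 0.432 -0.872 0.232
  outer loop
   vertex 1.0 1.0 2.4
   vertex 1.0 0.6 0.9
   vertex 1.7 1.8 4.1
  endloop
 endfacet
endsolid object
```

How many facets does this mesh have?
12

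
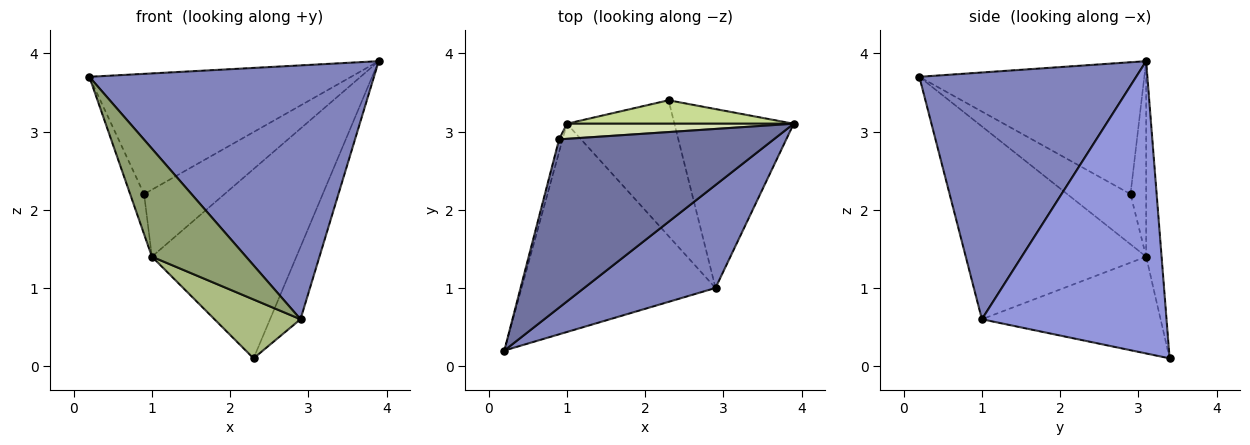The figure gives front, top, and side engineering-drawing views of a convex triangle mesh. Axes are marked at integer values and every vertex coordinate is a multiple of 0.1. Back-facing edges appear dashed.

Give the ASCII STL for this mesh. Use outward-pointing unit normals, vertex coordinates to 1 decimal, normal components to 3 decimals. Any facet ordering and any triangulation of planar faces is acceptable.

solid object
 facet normal -0.447 0.520 0.728
  outer loop
   vertex 0.9 2.9 2.2
   vertex 0.2 0.2 3.7
   vertex 3.9 3.1 3.9
  endloop
 endfacet
 facet normal 0.577 -0.757 0.307
  outer loop
   vertex 2.9 1.0 0.6
   vertex 3.9 3.1 3.9
   vertex 0.2 0.2 3.7
  endloop
 endfacet
 facet normal 0.915 0.151 -0.373
  outer loop
   vertex 2.9 1.0 0.6
   vertex 2.3 3.4 0.1
   vertex 3.9 3.1 3.9
  endloop
 endfacet
 facet normal -0.974 0.215 -0.068
  outer loop
   vertex 1.0 3.1 1.4
   vertex 0.2 0.2 3.7
   vertex 0.9 2.9 2.2
  endloop
 endfacet
 facet normal -0.662 -0.345 -0.665
  outer loop
   vertex 1.0 3.1 1.4
   vertex 2.9 1.0 0.6
   vertex 0.2 0.2 3.7
  endloop
 endfacet
 facet normal -0.637 -0.307 -0.707
  outer loop
   vertex 1.0 3.1 1.4
   vertex 2.3 3.4 0.1
   vertex 2.9 1.0 0.6
  endloop
 endfacet
 facet normal -0.105 0.987 0.122
  outer loop
   vertex 1.0 3.1 1.4
   vertex 3.9 3.1 3.9
   vertex 2.3 3.4 0.1
  endloop
 endfacet
 facet normal -0.186 0.958 0.216
  outer loop
   vertex 1.0 3.1 1.4
   vertex 0.9 2.9 2.2
   vertex 3.9 3.1 3.9
  endloop
 endfacet
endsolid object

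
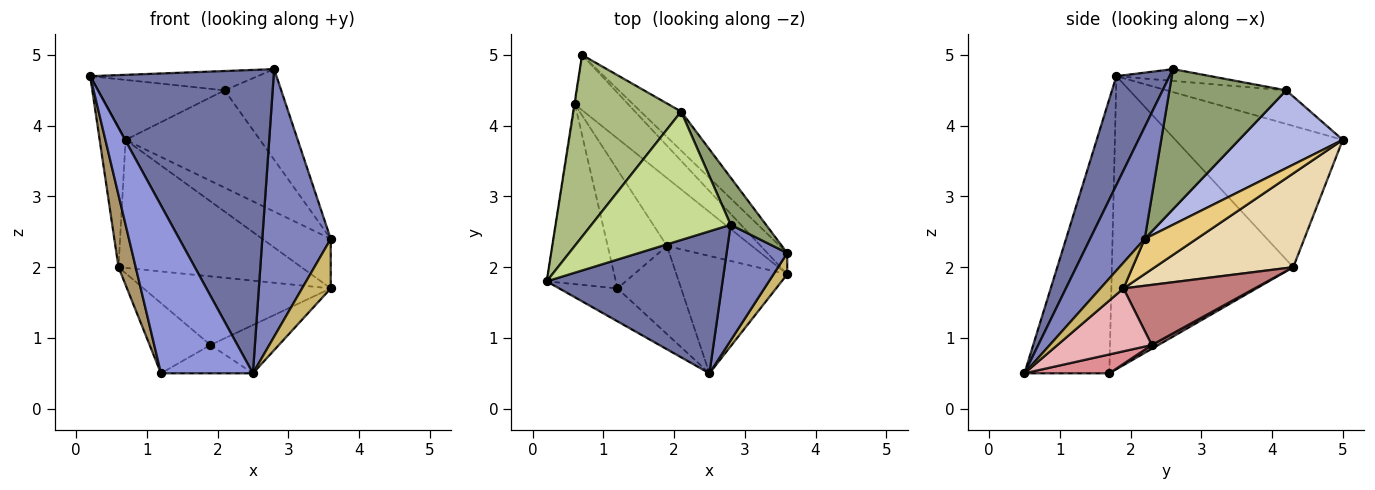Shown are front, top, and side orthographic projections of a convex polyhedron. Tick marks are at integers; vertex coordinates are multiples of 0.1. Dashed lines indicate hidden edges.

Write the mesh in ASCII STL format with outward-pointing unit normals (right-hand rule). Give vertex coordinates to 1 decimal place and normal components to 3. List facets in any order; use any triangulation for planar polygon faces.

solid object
 facet normal 0.254 -0.876 0.410
  outer loop
   vertex 2.8 2.6 4.8
   vertex 0.2 1.8 4.7
   vertex 2.5 0.5 0.5
  endloop
 endfacet
 facet normal 0.591 -0.740 0.320
  outer loop
   vertex 2.8 2.6 4.8
   vertex 2.5 0.5 0.5
   vertex 3.6 2.2 2.4
  endloop
 endfacet
 facet normal -0.671 -0.727 -0.143
  outer loop
   vertex 1.2 1.7 0.5
   vertex 2.5 0.5 0.5
   vertex 0.2 1.8 4.7
  endloop
 endfacet
 facet normal 0.582 0.754 -0.303
  outer loop
   vertex 2.1 4.2 4.5
   vertex 3.6 2.2 2.4
   vertex 0.7 5.0 3.8
  endloop
 endfacet
 facet normal 0.877 0.425 0.222
  outer loop
   vertex 2.1 4.2 4.5
   vertex 2.8 2.6 4.8
   vertex 3.6 2.2 2.4
  endloop
 endfacet
 facet normal -0.284 0.300 0.911
  outer loop
   vertex 2.1 4.2 4.5
   vertex 0.7 5.0 3.8
   vertex 0.2 1.8 4.7
  endloop
 endfacet
 facet normal -0.084 0.148 0.985
  outer loop
   vertex 2.1 4.2 4.5
   vertex 0.2 1.8 4.7
   vertex 2.8 2.6 4.8
  endloop
 endfacet
 facet normal -0.988 0.153 -0.005
  outer loop
   vertex 0.6 4.3 2.0
   vertex 0.2 1.8 4.7
   vertex 0.7 5.0 3.8
  endloop
 endfacet
 facet normal -0.969 -0.092 -0.229
  outer loop
   vertex 0.6 4.3 2.0
   vertex 1.2 1.7 0.5
   vertex 0.2 1.8 4.7
  endloop
 endfacet
 facet normal 0.595 -0.739 0.317
  outer loop
   vertex 3.6 1.9 1.7
   vertex 3.6 2.2 2.4
   vertex 2.5 0.5 0.5
  endloop
 endfacet
 facet normal 0.572 0.754 -0.323
  outer loop
   vertex 3.6 1.9 1.7
   vertex 0.7 5.0 3.8
   vertex 3.6 2.2 2.4
  endloop
 endfacet
 facet normal 0.571 0.754 -0.325
  outer loop
   vertex 3.6 1.9 1.7
   vertex 0.6 4.3 2.0
   vertex 0.7 5.0 3.8
  endloop
 endfacet
 facet normal 0.055 0.508 -0.859
  outer loop
   vertex 1.9 2.3 0.9
   vertex 1.2 1.7 0.5
   vertex 0.6 4.3 2.0
  endloop
 endfacet
 facet normal 0.446 0.636 -0.630
  outer loop
   vertex 1.9 2.3 0.9
   vertex 0.6 4.3 2.0
   vertex 3.6 1.9 1.7
  endloop
 endfacet
 facet normal 0.272 0.294 -0.916
  outer loop
   vertex 1.9 2.3 0.9
   vertex 2.5 0.5 0.5
   vertex 1.2 1.7 0.5
  endloop
 endfacet
 facet normal 0.465 0.337 -0.819
  outer loop
   vertex 1.9 2.3 0.9
   vertex 3.6 1.9 1.7
   vertex 2.5 0.5 0.5
  endloop
 endfacet
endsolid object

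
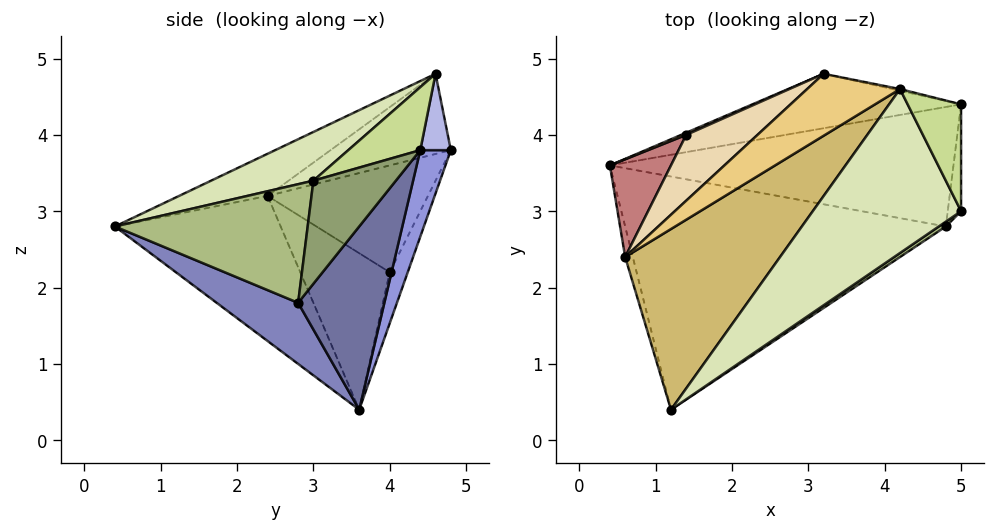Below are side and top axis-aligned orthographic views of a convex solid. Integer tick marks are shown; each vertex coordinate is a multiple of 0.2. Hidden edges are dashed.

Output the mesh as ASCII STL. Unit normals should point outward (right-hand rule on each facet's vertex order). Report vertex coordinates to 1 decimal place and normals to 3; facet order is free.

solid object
 facet normal 0.325 0.722 -0.610
  outer loop
   vertex 4.8 2.8 1.8
   vertex 0.4 3.6 0.4
   vertex 5.0 4.4 3.8
  endloop
 endfacet
 facet normal 0.154 -0.568 -0.809
  outer loop
   vertex 4.8 2.8 1.8
   vertex 1.2 0.4 2.8
   vertex 0.4 3.6 0.4
  endloop
 endfacet
 facet normal 0.192 0.865 -0.464
  outer loop
   vertex 3.2 4.8 3.8
   vertex 5.0 4.4 3.8
   vertex 0.4 3.6 0.4
  endloop
 endfacet
 facet normal 0.217 0.976 -0.022
  outer loop
   vertex 3.2 4.8 3.8
   vertex 4.2 4.6 4.8
   vertex 5.0 4.4 3.8
  endloop
 endfacet
 facet normal 0.991 0.037 -0.128
  outer loop
   vertex 5.0 3.0 3.4
   vertex 4.8 2.8 1.8
   vertex 5.0 4.4 3.8
  endloop
 endfacet
 facet normal 0.561 -0.827 0.033
  outer loop
   vertex 5.0 3.0 3.4
   vertex 1.2 0.4 2.8
   vertex 4.8 2.8 1.8
  endloop
 endfacet
 facet normal 0.750 -0.182 0.636
  outer loop
   vertex 5.0 3.0 3.4
   vertex 5.0 4.4 3.8
   vertex 4.2 4.6 4.8
  endloop
 endfacet
 facet normal 0.259 -0.560 0.787
  outer loop
   vertex 5.0 3.0 3.4
   vertex 4.2 4.6 4.8
   vertex 1.2 0.4 2.8
  endloop
 endfacet
 facet normal -0.438 0.898 0.044
  outer loop
   vertex 1.4 4.0 2.2
   vertex 3.2 4.8 3.8
   vertex 0.4 3.6 0.4
  endloop
 endfacet
 facet normal -0.254 -0.262 0.931
  outer loop
   vertex 0.6 2.4 3.2
   vertex 1.2 0.4 2.8
   vertex 4.2 4.6 4.8
  endloop
 endfacet
 facet normal -0.580 0.460 0.672
  outer loop
   vertex 0.6 2.4 3.2
   vertex 4.2 4.6 4.8
   vertex 3.2 4.8 3.8
  endloop
 endfacet
 facet normal -0.662 0.606 0.441
  outer loop
   vertex 0.6 2.4 3.2
   vertex 3.2 4.8 3.8
   vertex 1.4 4.0 2.2
  endloop
 endfacet
 facet normal -0.959 -0.278 -0.050
  outer loop
   vertex 0.6 2.4 3.2
   vertex 0.4 3.6 0.4
   vertex 1.2 0.4 2.8
  endloop
 endfacet
 facet normal -0.766 0.570 0.299
  outer loop
   vertex 0.6 2.4 3.2
   vertex 1.4 4.0 2.2
   vertex 0.4 3.6 0.4
  endloop
 endfacet
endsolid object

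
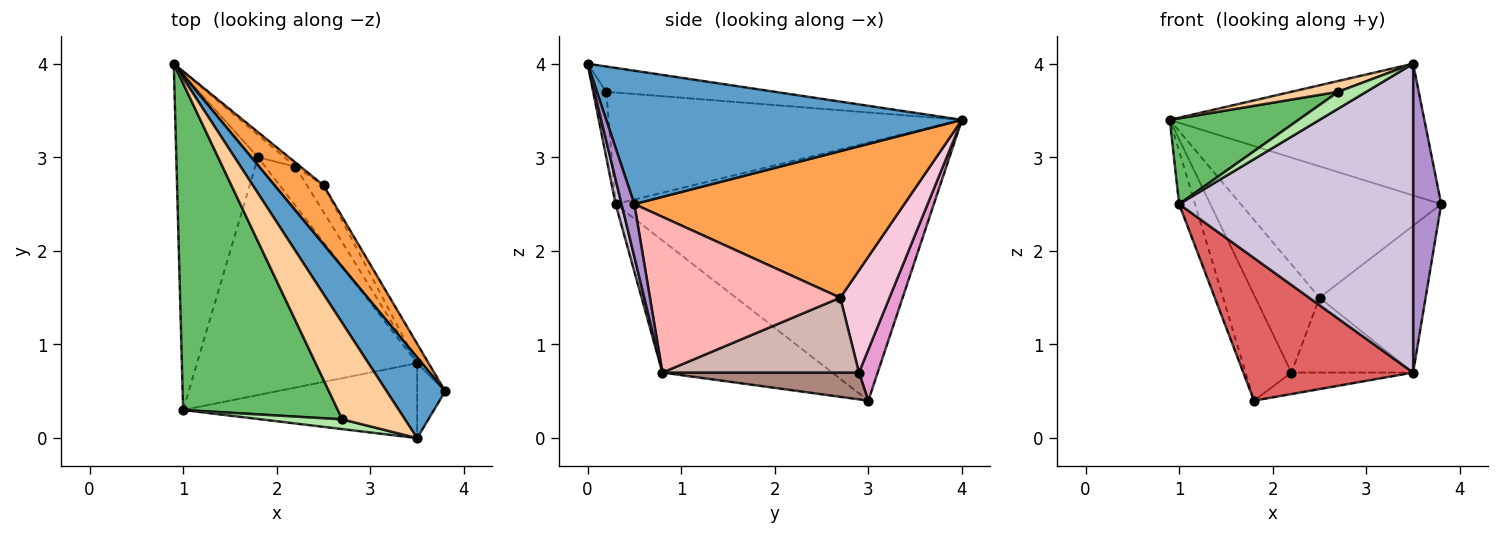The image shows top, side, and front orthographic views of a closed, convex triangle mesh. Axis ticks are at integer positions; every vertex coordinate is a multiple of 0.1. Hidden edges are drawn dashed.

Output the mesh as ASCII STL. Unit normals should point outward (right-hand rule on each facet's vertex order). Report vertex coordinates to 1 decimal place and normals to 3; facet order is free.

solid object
 facet normal 0.766 0.548 0.336
  outer loop
   vertex 3.5 0.0 4.0
   vertex 3.8 0.5 2.5
   vertex 0.9 4.0 3.4
  endloop
 endfacet
 facet normal -0.952 0.048 -0.302
  outer loop
   vertex 1.0 0.3 2.5
   vertex 0.9 4.0 3.4
   vertex 1.8 3.0 0.4
  endloop
 endfacet
 facet normal 0.775 0.576 0.259
  outer loop
   vertex 2.5 2.7 1.5
   vertex 0.9 4.0 3.4
   vertex 3.8 0.5 2.5
  endloop
 endfacet
 facet normal -0.372 -0.103 0.923
  outer loop
   vertex 2.7 0.2 3.7
   vertex 3.5 0.0 4.0
   vertex 0.9 4.0 3.4
  endloop
 endfacet
 facet normal -0.572 -0.208 0.793
  outer loop
   vertex 2.7 0.2 3.7
   vertex 0.9 4.0 3.4
   vertex 1.0 0.3 2.5
  endloop
 endfacet
 facet normal -0.375 -0.803 0.464
  outer loop
   vertex 2.7 0.2 3.7
   vertex 1.0 0.3 2.5
   vertex 3.5 0.0 4.0
  endloop
 endfacet
 facet normal -0.457 -0.457 -0.762
  outer loop
   vertex 3.5 0.8 0.7
   vertex 1.0 0.3 2.5
   vertex 1.8 3.0 0.4
  endloop
 endfacet
 facet normal 0.872 0.486 -0.064
  outer loop
   vertex 3.5 0.8 0.7
   vertex 2.5 2.7 1.5
   vertex 3.8 0.5 2.5
  endloop
 endfacet
 facet normal 0.404 -0.889 -0.216
  outer loop
   vertex 3.5 0.8 0.7
   vertex 3.8 0.5 2.5
   vertex 3.5 0.0 4.0
  endloop
 endfacet
 facet normal 0.025 -0.972 -0.236
  outer loop
   vertex 3.5 0.8 0.7
   vertex 3.5 0.0 4.0
   vertex 1.0 0.3 2.5
  endloop
 endfacet
 facet normal 0.614 0.380 -0.692
  outer loop
   vertex 2.2 2.9 0.7
   vertex 3.5 0.8 0.7
   vertex 1.8 3.0 0.4
  endloop
 endfacet
 facet normal 0.836 0.517 -0.184
  outer loop
   vertex 2.2 2.9 0.7
   vertex 2.5 2.7 1.5
   vertex 3.5 0.8 0.7
  endloop
 endfacet
 facet normal 0.371 0.909 -0.192
  outer loop
   vertex 2.2 2.9 0.7
   vertex 1.8 3.0 0.4
   vertex 0.9 4.0 3.4
  endloop
 endfacet
 facet normal 0.609 0.793 -0.030
  outer loop
   vertex 2.2 2.9 0.7
   vertex 0.9 4.0 3.4
   vertex 2.5 2.7 1.5
  endloop
 endfacet
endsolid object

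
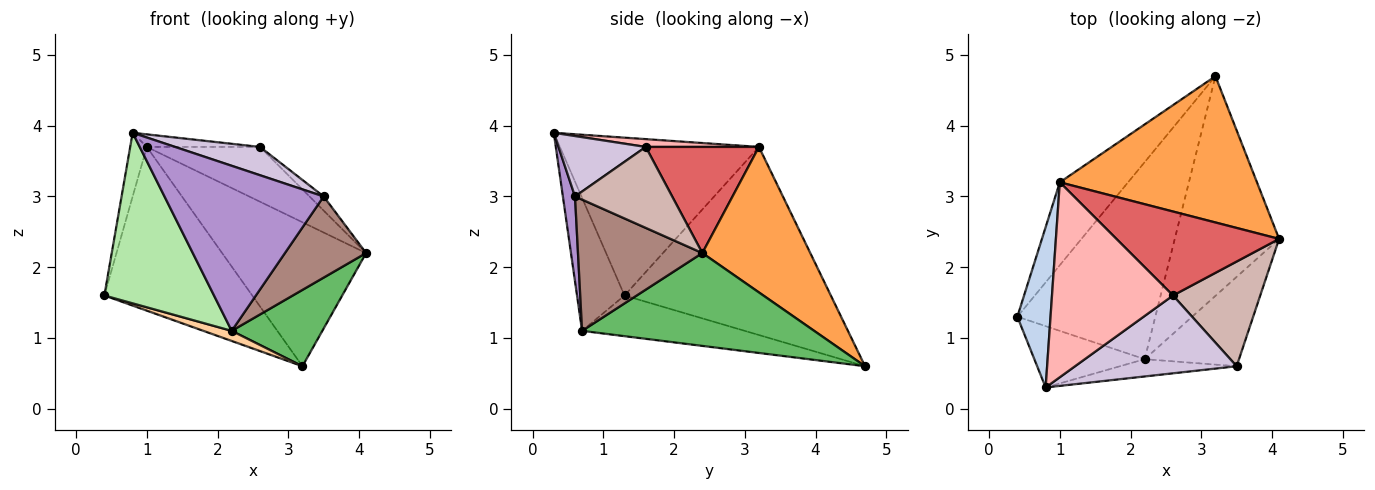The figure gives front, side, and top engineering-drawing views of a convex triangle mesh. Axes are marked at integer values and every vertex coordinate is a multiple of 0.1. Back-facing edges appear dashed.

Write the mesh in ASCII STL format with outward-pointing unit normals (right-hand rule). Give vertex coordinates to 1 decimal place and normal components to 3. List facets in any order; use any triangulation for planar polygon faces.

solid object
 facet normal -0.780 0.559 -0.283
  outer loop
   vertex 1.0 3.2 3.7
   vertex 3.2 4.7 0.6
   vertex 0.4 1.3 1.6
  endloop
 endfacet
 facet normal -0.975 0.081 0.205
  outer loop
   vertex 1.0 3.2 3.7
   vertex 0.4 1.3 1.6
   vertex 0.8 0.3 3.9
  endloop
 endfacet
 facet normal 0.465 0.621 0.631
  outer loop
   vertex 1.0 3.2 3.7
   vertex 4.1 2.4 2.2
   vertex 3.2 4.7 0.6
  endloop
 endfacet
 facet normal -0.282 -0.049 -0.958
  outer loop
   vertex 2.2 0.7 1.1
   vertex 0.4 1.3 1.6
   vertex 3.2 4.7 0.6
  endloop
 endfacet
 facet normal 0.643 -0.251 -0.723
  outer loop
   vertex 2.2 0.7 1.1
   vertex 3.2 4.7 0.6
   vertex 4.1 2.4 2.2
  endloop
 endfacet
 facet normal -0.377 -0.871 -0.313
  outer loop
   vertex 2.2 0.7 1.1
   vertex 0.8 0.3 3.9
   vertex 0.4 1.3 1.6
  endloop
 endfacet
 facet normal 0.479 0.479 0.735
  outer loop
   vertex 2.6 1.6 3.7
   vertex 4.1 2.4 2.2
   vertex 1.0 3.2 3.7
  endloop
 endfacet
 facet normal 0.064 0.064 0.996
  outer loop
   vertex 2.6 1.6 3.7
   vertex 1.0 3.2 3.7
   vertex 0.8 0.3 3.9
  endloop
 endfacet
 facet normal 0.076 -0.992 -0.104
  outer loop
   vertex 3.5 0.6 3.0
   vertex 0.8 0.3 3.9
   vertex 2.2 0.7 1.1
  endloop
 endfacet
 facet normal 0.331 -0.322 0.887
  outer loop
   vertex 3.5 0.6 3.0
   vertex 2.6 1.6 3.7
   vertex 0.8 0.3 3.9
  endloop
 endfacet
 facet normal 0.718 -0.468 -0.516
  outer loop
   vertex 3.5 0.6 3.0
   vertex 2.2 0.7 1.1
   vertex 4.1 2.4 2.2
  endloop
 endfacet
 facet normal 0.677 0.099 0.729
  outer loop
   vertex 3.5 0.6 3.0
   vertex 4.1 2.4 2.2
   vertex 2.6 1.6 3.7
  endloop
 endfacet
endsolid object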